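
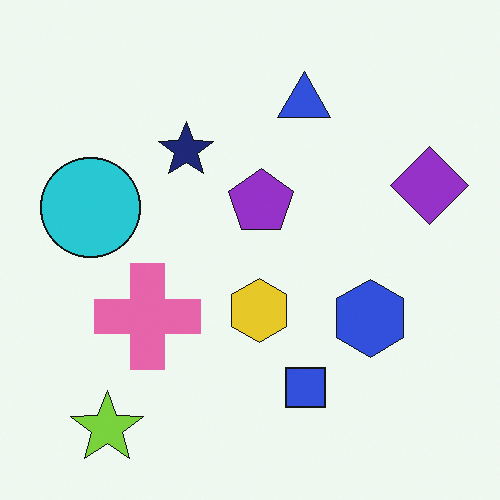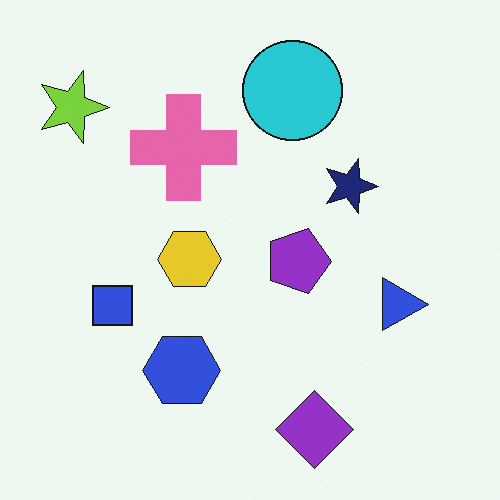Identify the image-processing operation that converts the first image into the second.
The transformation is: rotated 90° clockwise.

The lime star sits in the bottom-left of the first image and the top-left of the second — consistent with a whole-image 90° clockwise rotation.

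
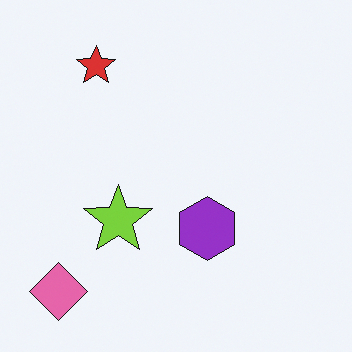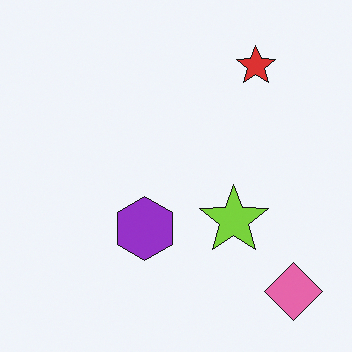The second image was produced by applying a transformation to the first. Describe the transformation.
The second image is the first flipped horizontally (left ↔ right).

The pink diamond is in the bottom-left of the first image and the bottom-right of the second — shapes on opposite sides of the vertical midline have swapped in a mirror flip.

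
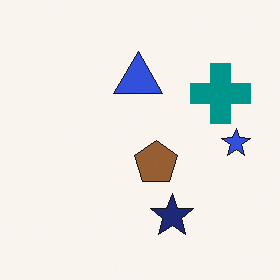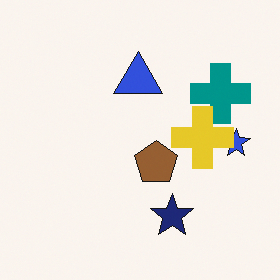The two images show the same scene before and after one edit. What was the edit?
It was overlaid with an additional yellow cross.

A yellow cross appears in the second image that is absent from the first.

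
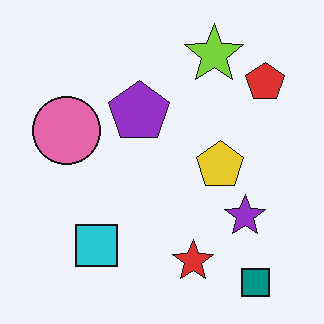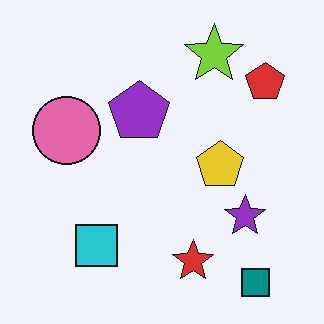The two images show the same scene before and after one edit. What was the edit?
The transformation is: JPEG-compressed with visible artifacts.

Blocky 8×8 compression artifacts appear around shape edges and the flat background shows ringing — characteristic JPEG degradation.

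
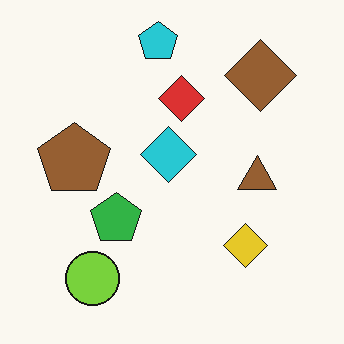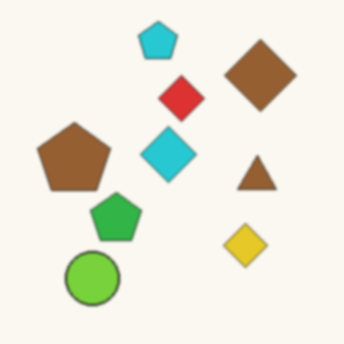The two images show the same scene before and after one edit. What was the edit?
This is the original image given a subtle gaussian blur.

Shape edges and outlines are uniformly softened across the whole image.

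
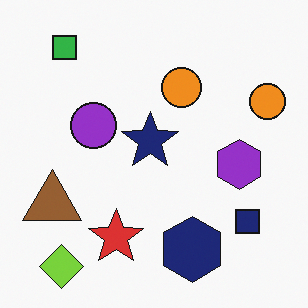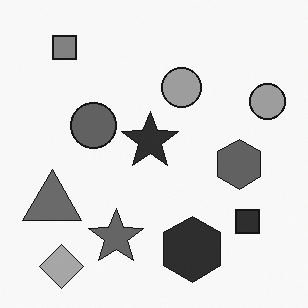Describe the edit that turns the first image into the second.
The transformation is: converted to grayscale.

All color is removed — every shape is now a shade of grey.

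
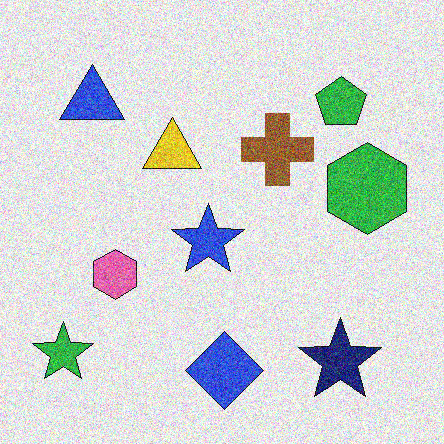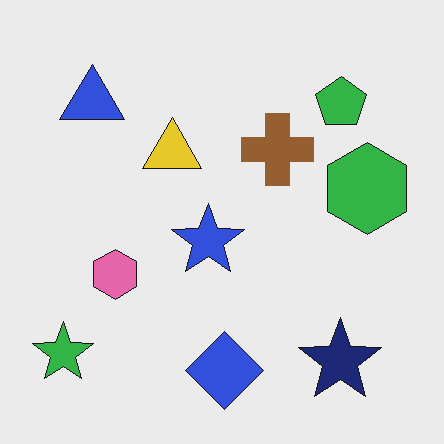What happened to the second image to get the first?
The image was degraded with a thick layer of grain.

Random speckle covers the whole image, including the flat background.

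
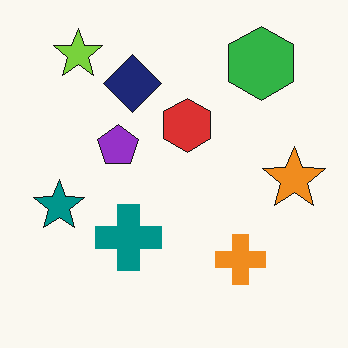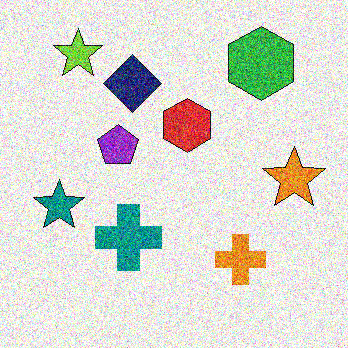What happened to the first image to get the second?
The second image is the first degraded with strong gaussian noise.

Random speckle covers the whole image, including the flat background.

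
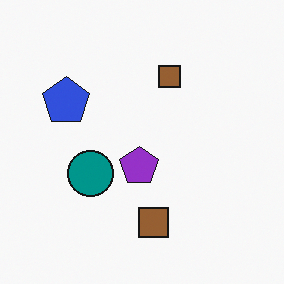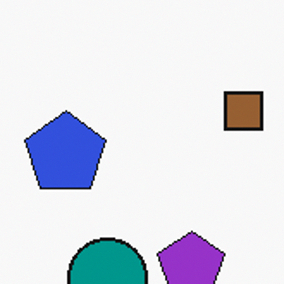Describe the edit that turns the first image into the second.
It was cropped tightly and scaled back up.

The visible shapes are larger and the field of view is narrower; shapes near the original edges may be partly or wholly outside the frame — a crop-and-rescale.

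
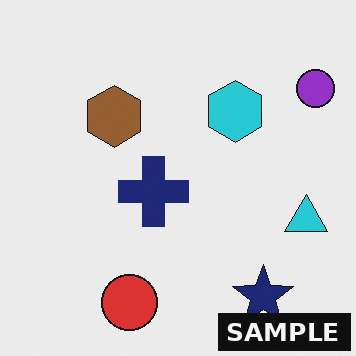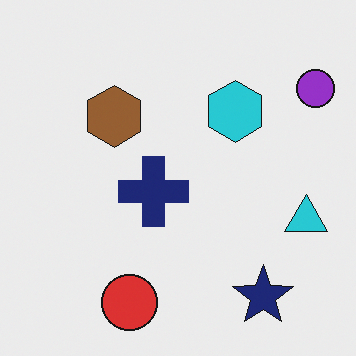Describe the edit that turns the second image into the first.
The image was watermarked with the text "SAMPLE" in the lower-right corner.

A dark label reading "SAMPLE" appears in the lower-right corner.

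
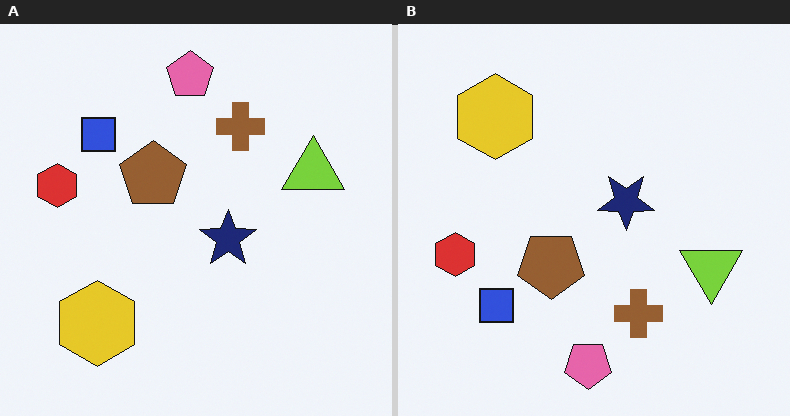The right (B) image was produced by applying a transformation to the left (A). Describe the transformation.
This is the original image flipped vertically (top ↔ bottom).

The pink pentagon is in the top of the left (A) image and the bottom of the right (B) — shapes on opposite sides of the horizontal midline have swapped in a mirror flip.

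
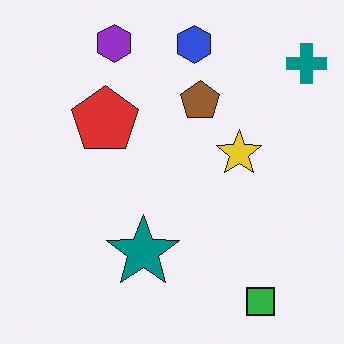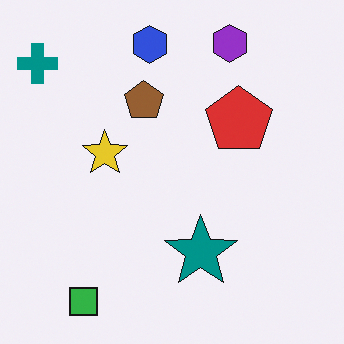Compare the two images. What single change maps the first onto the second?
The second image is the first flipped horizontally (left ↔ right).

The teal cross is in the top-right of the first image and the top-left of the second — shapes on opposite sides of the vertical midline have swapped in a mirror flip.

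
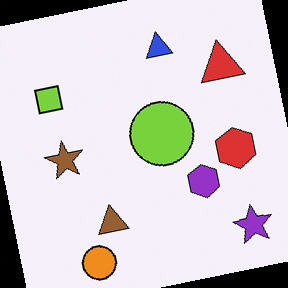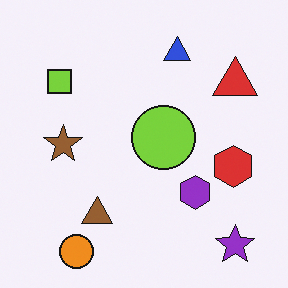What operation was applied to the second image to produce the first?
The image was rotated counter-clockwise by a few degrees.

Every shape is tilted by the same angle and the image corners show triangular fill wedges — a whole-image rotation by a non-right angle.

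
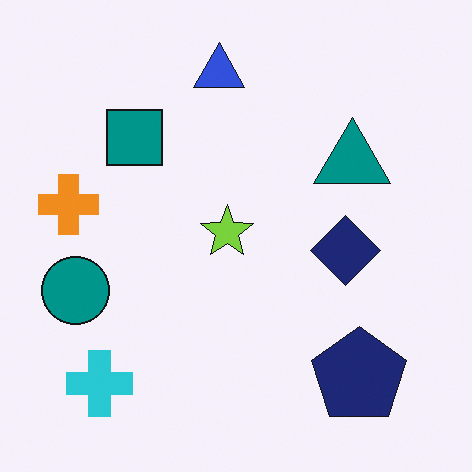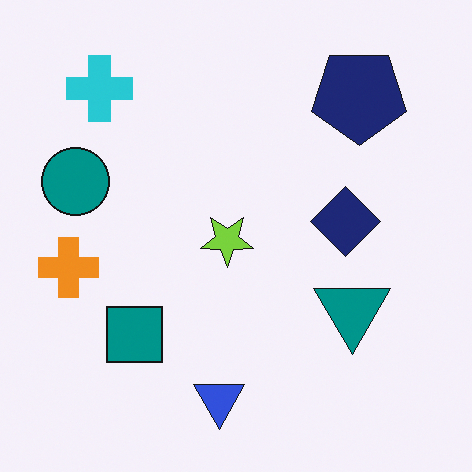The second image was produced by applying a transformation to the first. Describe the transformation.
It was flipped vertically (top ↔ bottom).

The blue triangle is in the top of the first image and the bottom of the second — shapes on opposite sides of the horizontal midline have swapped in a mirror flip.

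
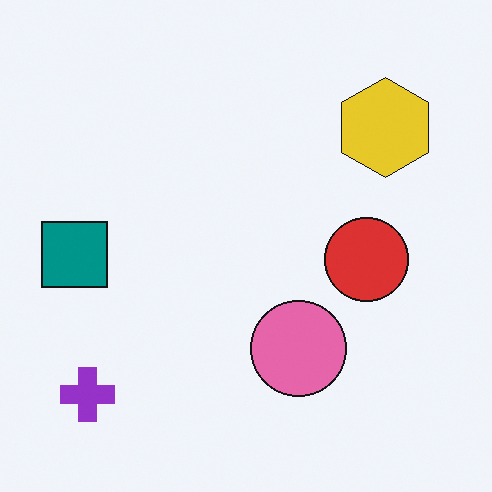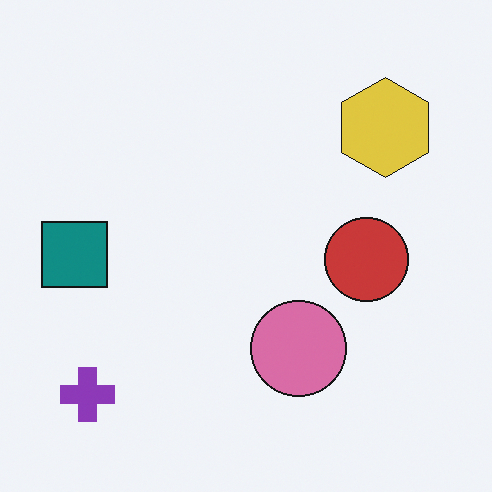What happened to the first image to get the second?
This is the original image slightly desaturated.

All colors are more muted and greyish — a global saturation change.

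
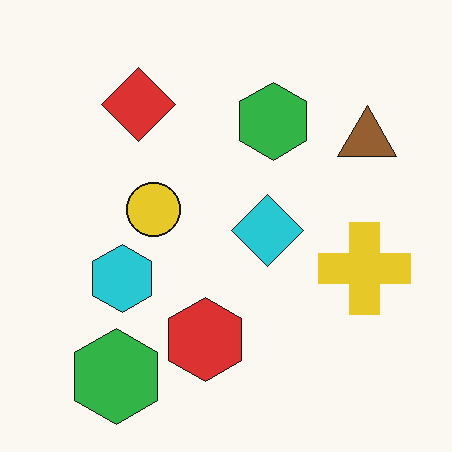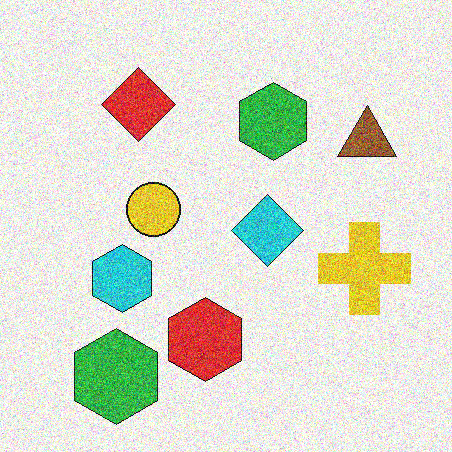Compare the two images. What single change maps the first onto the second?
The image was degraded with heavy additive noise.

Random speckle covers the whole image, including the flat background.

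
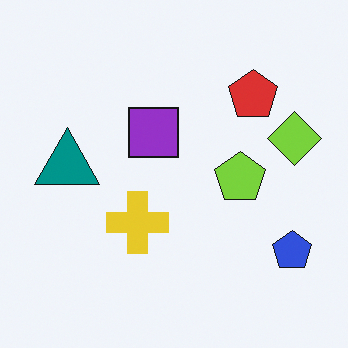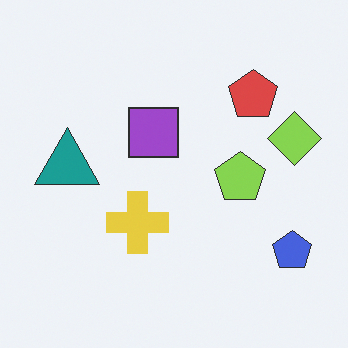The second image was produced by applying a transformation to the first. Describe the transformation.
This is the original image given slightly reduced contrast.

Tones are pushed toward mid-grey across the whole image — a global contrast change.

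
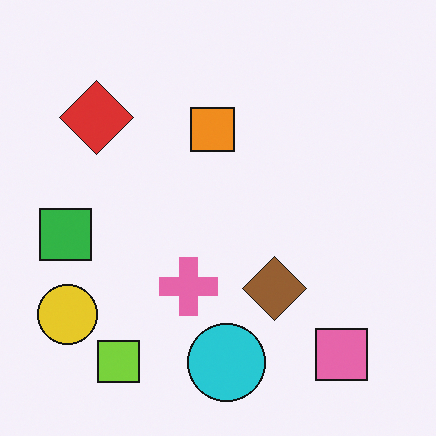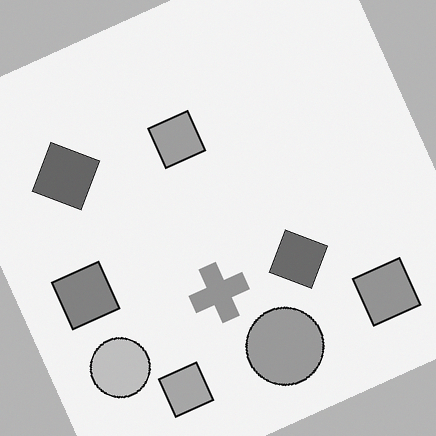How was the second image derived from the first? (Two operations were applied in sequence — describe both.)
This is the original image rotated counter-clockwise by a clearly visible amount, then converted to grayscale.

Every shape is tilted by the same angle and the image corners show triangular fill wedges — a whole-image rotation by a non-right angle. All color is removed — every shape is now a shade of grey.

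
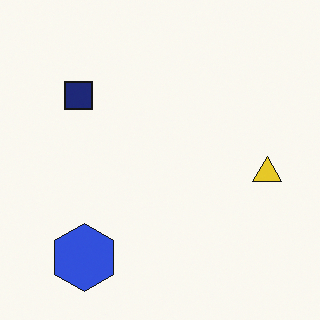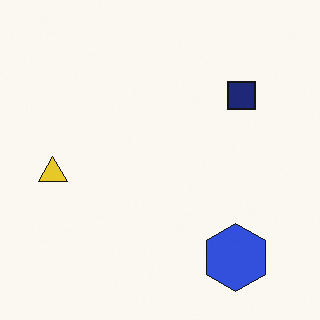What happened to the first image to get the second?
The second image is the first flipped horizontally (left ↔ right).

The yellow triangle is in the right of the first image and the left of the second — shapes on opposite sides of the vertical midline have swapped in a mirror flip.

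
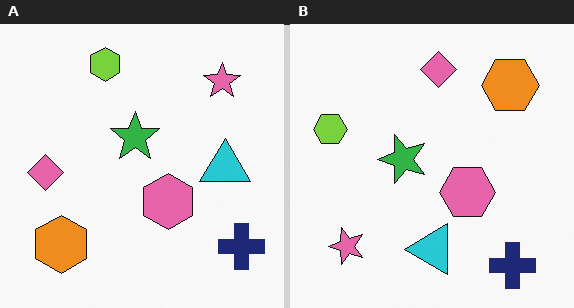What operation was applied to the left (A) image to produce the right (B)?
The transformation is: transposed (reflected across the top-left ↔ bottom-right diagonal).

Shapes have swapped their row and column positions — what was in the top-right is now in the bottom-left — a diagonal reflection.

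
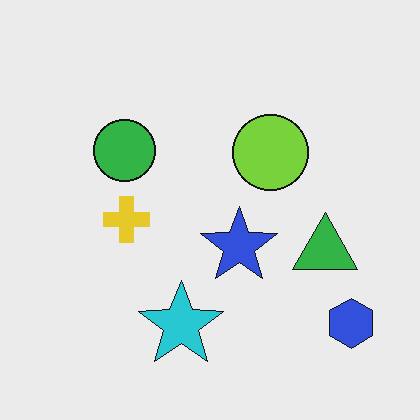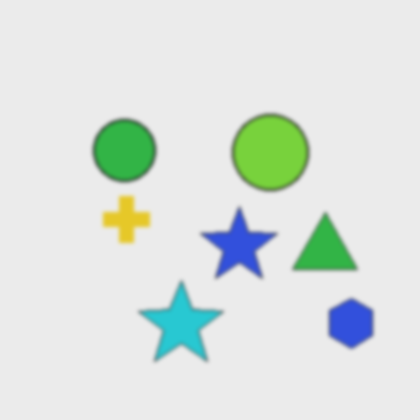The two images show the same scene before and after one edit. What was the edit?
It was slightly softened.

Shape edges and outlines are uniformly softened across the whole image.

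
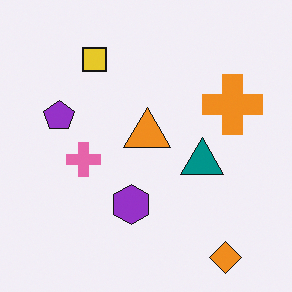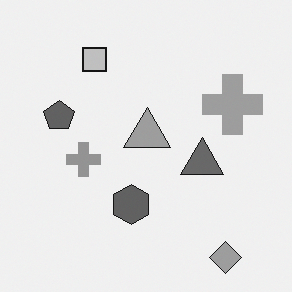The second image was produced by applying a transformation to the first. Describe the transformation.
The transformation is: converted to grayscale.

All color is removed — every shape is now a shade of grey.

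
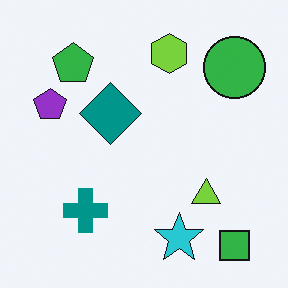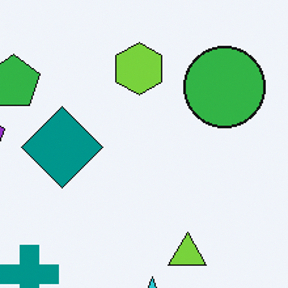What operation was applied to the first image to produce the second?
It was cropped to a modestly smaller region and rescaled.

The visible shapes are larger and the field of view is narrower; shapes near the original edges may be partly or wholly outside the frame — a crop-and-rescale.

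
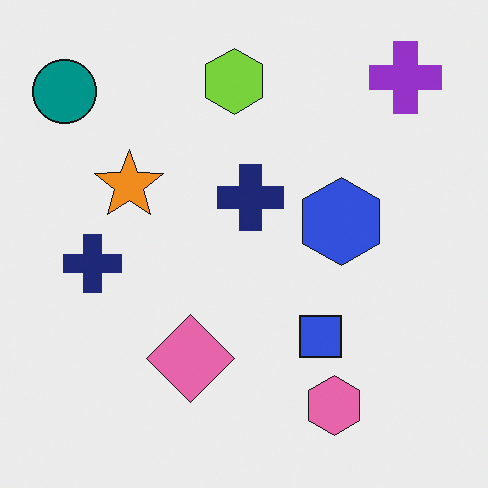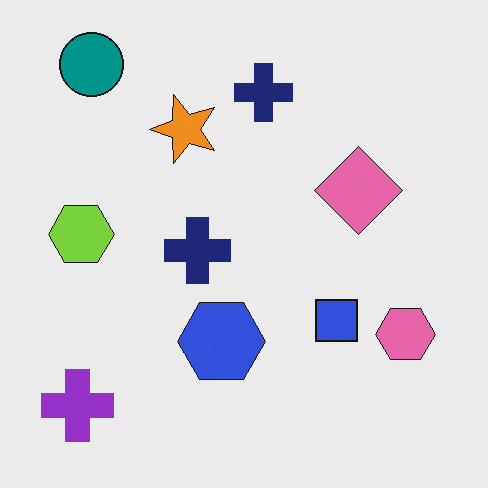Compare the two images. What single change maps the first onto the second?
It was transposed (reflected across the top-left ↔ bottom-right diagonal).

Shapes have swapped their row and column positions — what was in the top-right is now in the bottom-left — a diagonal reflection.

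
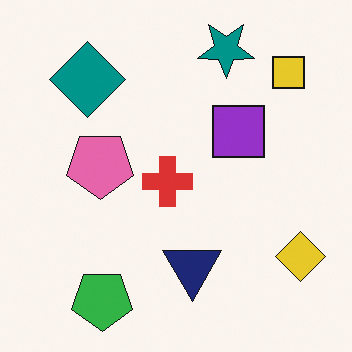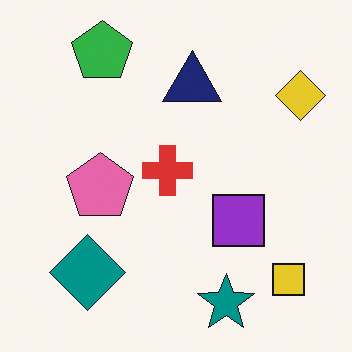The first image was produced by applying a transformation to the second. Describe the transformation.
The first image is the second flipped vertically (top ↔ bottom).

The teal star is in the bottom of the second image and the top of the first — shapes on opposite sides of the horizontal midline have swapped in a mirror flip.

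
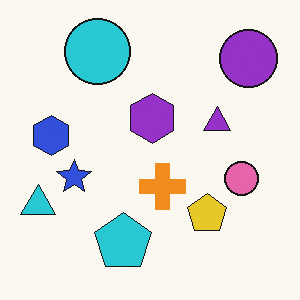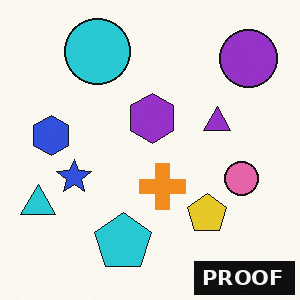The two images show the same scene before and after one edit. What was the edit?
The image was watermarked with the text "PROOF" in the lower-right corner.

A dark label reading "PROOF" appears in the lower-right corner.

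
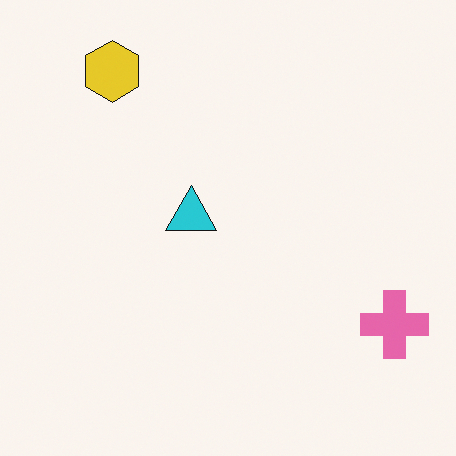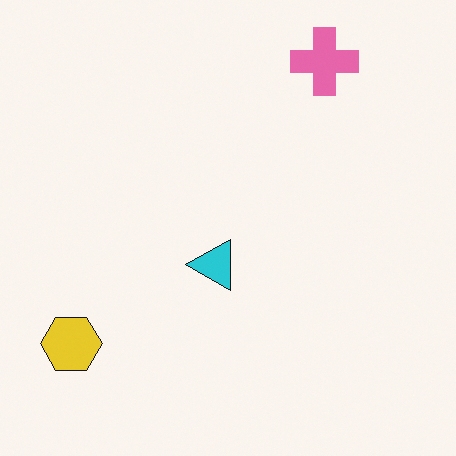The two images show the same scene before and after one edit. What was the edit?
It was rotated 90° counter-clockwise.

The yellow hexagon sits in the top-left of the first image and the bottom-left of the second — consistent with a whole-image 90° counter-clockwise rotation.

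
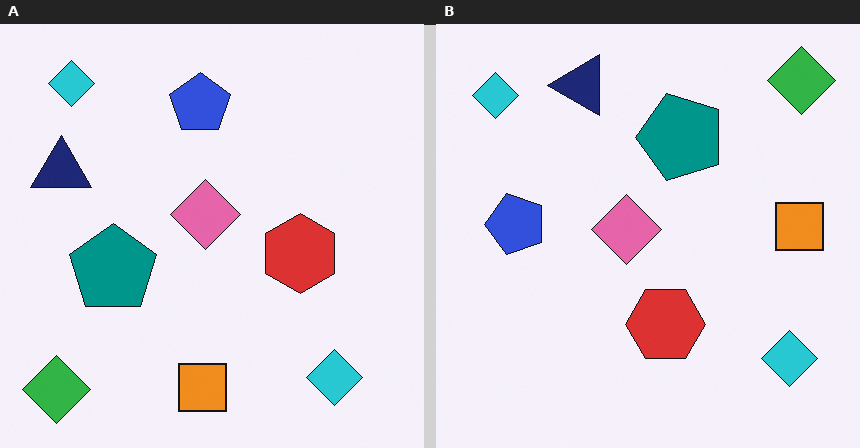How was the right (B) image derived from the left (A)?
The transformation is: transposed (reflected across the top-left ↔ bottom-right diagonal).

Shapes have swapped their row and column positions — what was in the top-right is now in the bottom-left — a diagonal reflection.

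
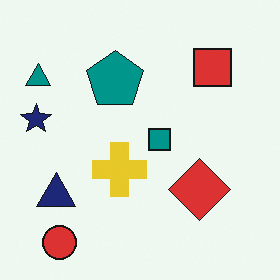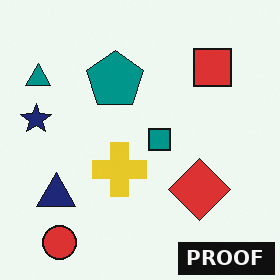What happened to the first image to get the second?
The second image is the first watermarked with the text "PROOF" in the lower-right corner.

A dark label reading "PROOF" appears in the lower-right corner.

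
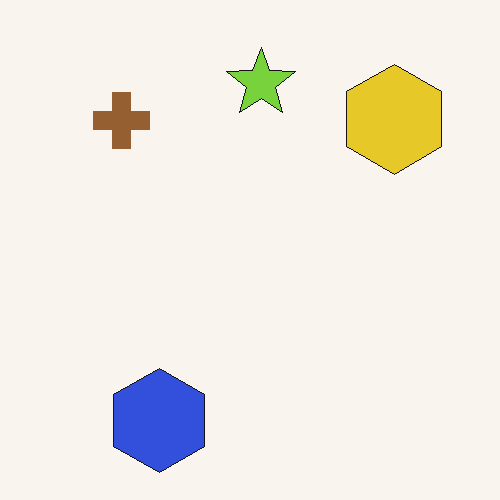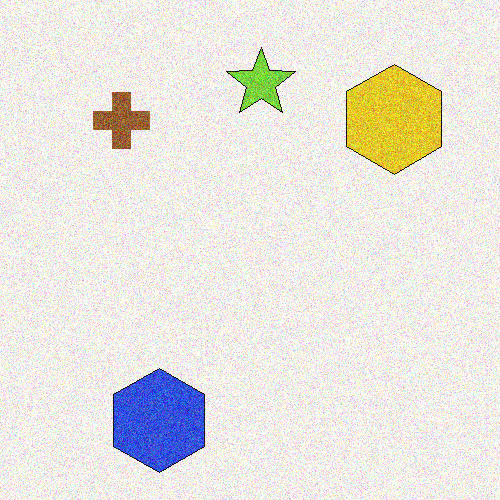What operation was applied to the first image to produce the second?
The transformation is: degraded with moderate additive noise.

Random speckle covers the whole image, including the flat background.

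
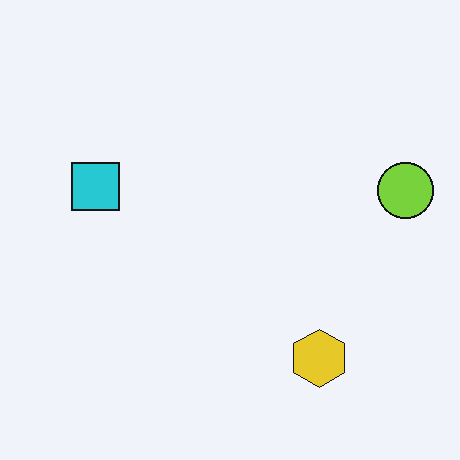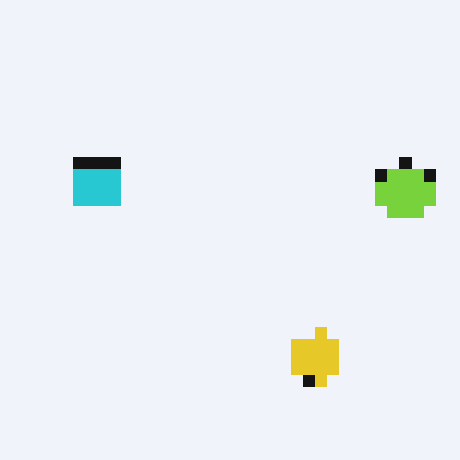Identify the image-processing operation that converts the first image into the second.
The transformation is: coarsely pixelated.

Shapes are reduced to large square blocks; fine edges and outlines are lost — a downscale-then-upscale (mosaic) effect.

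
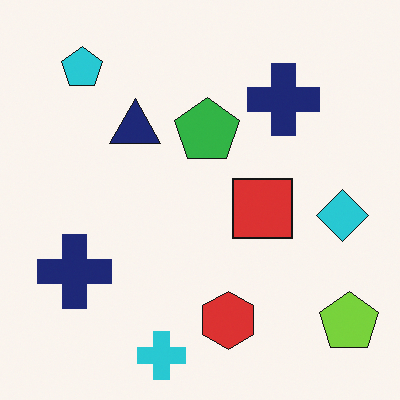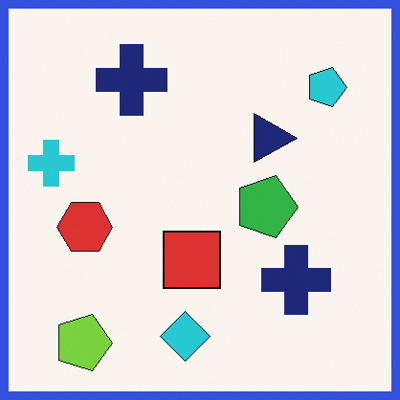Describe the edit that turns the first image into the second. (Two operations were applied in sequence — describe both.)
The image was rotated 90° clockwise, then framed with a blue border.

The lime pentagon sits in the bottom-right of the first image and the bottom-left of the second — consistent with a whole-image 90° clockwise rotation. A solid blue frame runs around the edge of the second image, with the content slightly shrunk inside it.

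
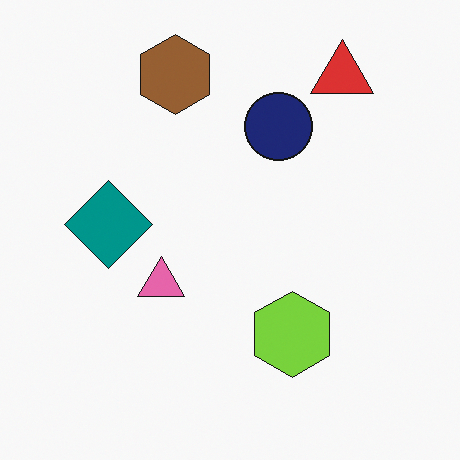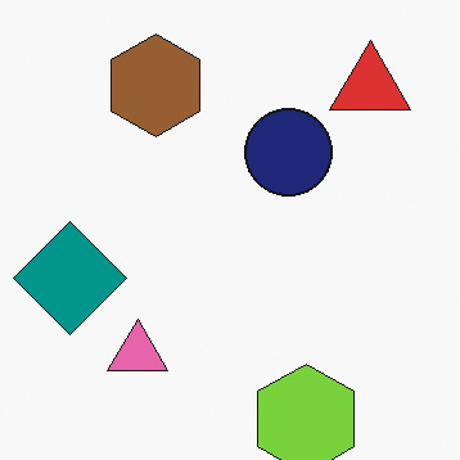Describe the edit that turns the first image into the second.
The second image is the first cropped to a modestly smaller region and rescaled.

The visible shapes are larger and the field of view is narrower; shapes near the original edges may be partly or wholly outside the frame — a crop-and-rescale.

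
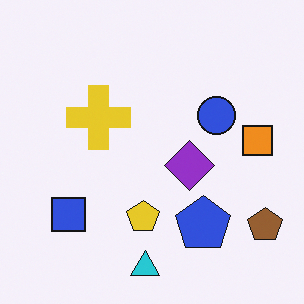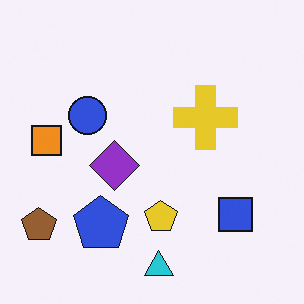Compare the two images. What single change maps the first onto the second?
Flipped horizontally (left ↔ right).

The brown pentagon is in the bottom-right of the first image and the bottom-left of the second — shapes on opposite sides of the vertical midline have swapped in a mirror flip.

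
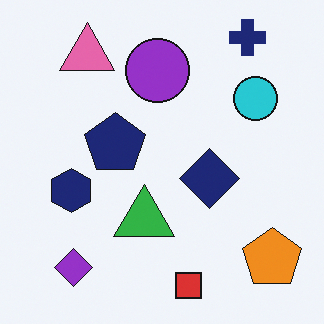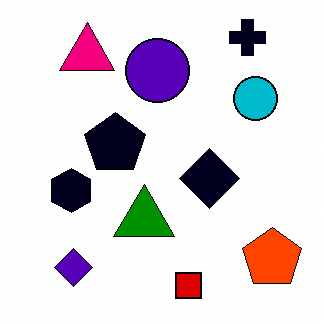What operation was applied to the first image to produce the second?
Boosted in contrast.

Tones are pushed away from mid-grey across the whole image — a global contrast change.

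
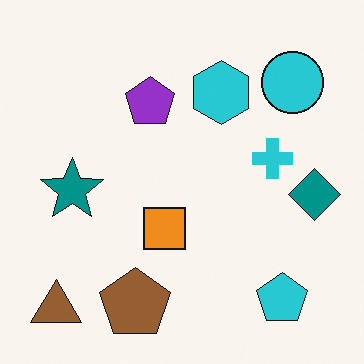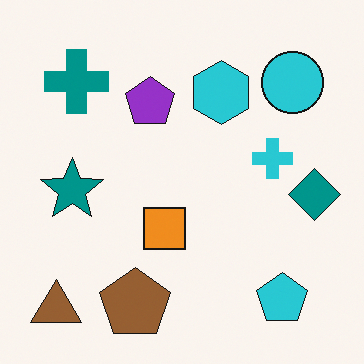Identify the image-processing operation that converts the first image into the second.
This is the original image overlaid with an additional teal cross.

A teal cross appears in the second image that is absent from the first.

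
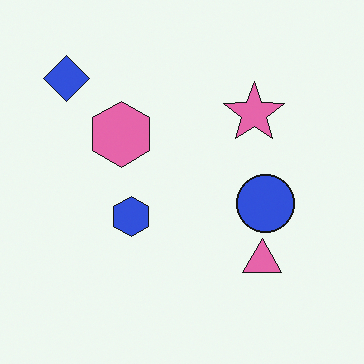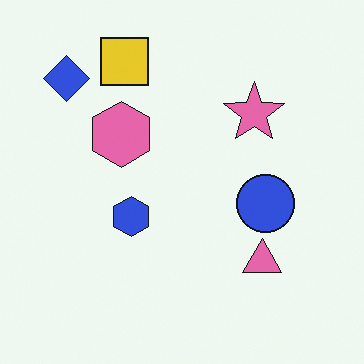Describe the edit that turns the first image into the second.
This is the original image overlaid with an additional yellow square.

A yellow square appears in the second image that is absent from the first.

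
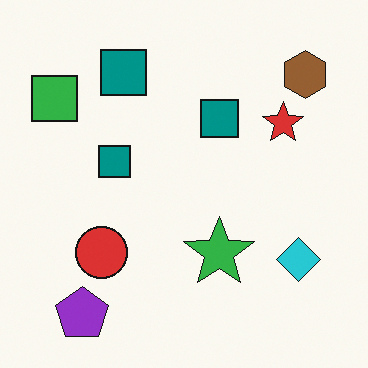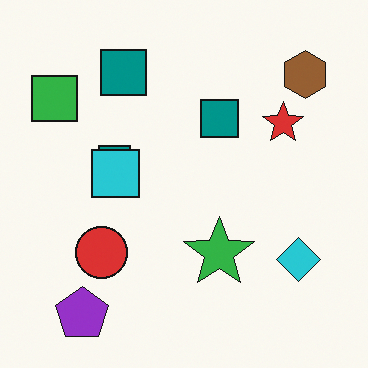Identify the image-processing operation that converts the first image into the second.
Overlaid with an additional cyan square.

A cyan square appears in the second image that is absent from the first.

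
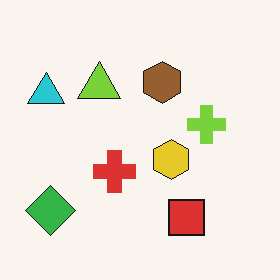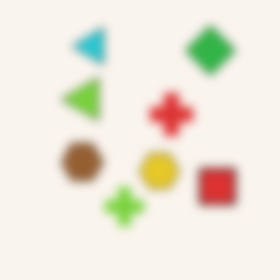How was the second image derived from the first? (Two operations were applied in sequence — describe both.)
The second image is the first heavily blurred, then transposed (reflected across the top-left ↔ bottom-right diagonal).

Shape edges and outlines are uniformly softened across the whole image. Shapes have swapped their row and column positions — what was in the top-right is now in the bottom-left — a diagonal reflection.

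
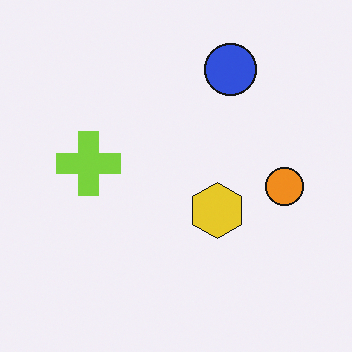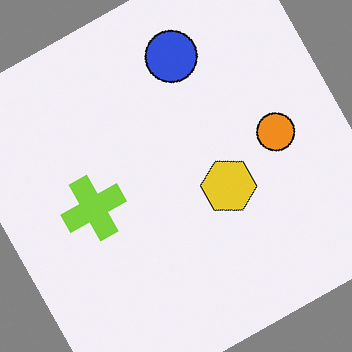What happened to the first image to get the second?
Rotated counter-clockwise by a moderate amount.

Every shape is tilted by the same angle and the image corners show triangular fill wedges — a whole-image rotation by a non-right angle.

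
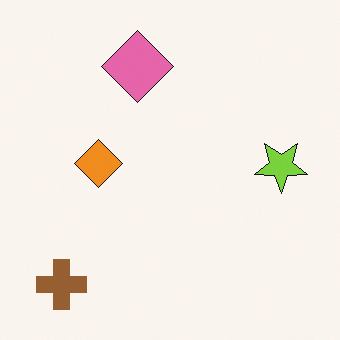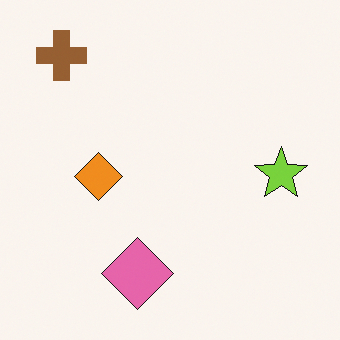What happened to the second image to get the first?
It was flipped vertically (top ↔ bottom).

The brown cross is in the top-left of the second image and the bottom-left of the first — shapes on opposite sides of the horizontal midline have swapped in a mirror flip.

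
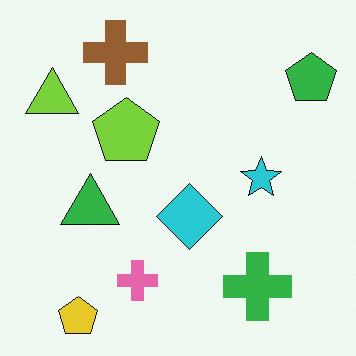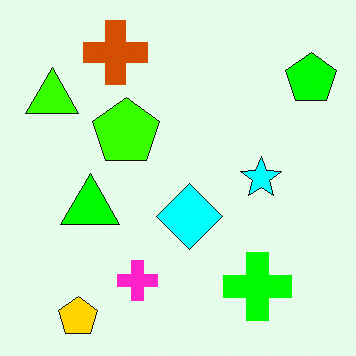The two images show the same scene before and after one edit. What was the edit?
It was made much more vivid (saturation change).

All colors are more vivid — a global saturation change.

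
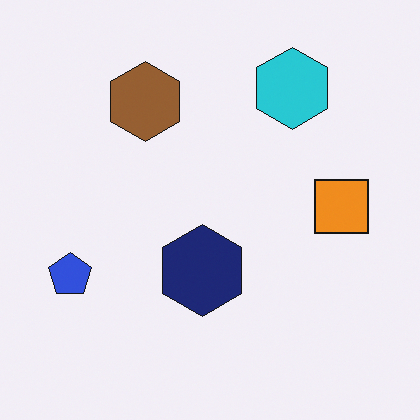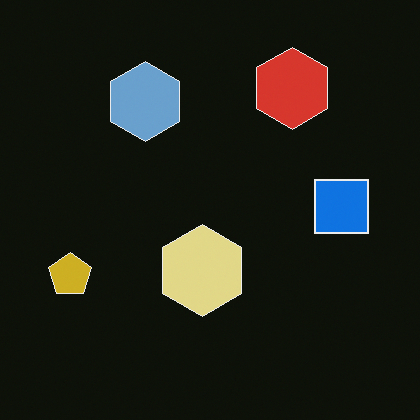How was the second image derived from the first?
The transformation is: color-inverted (negative).

The light background has become dark and every shape's color is its complement — a photographic negative.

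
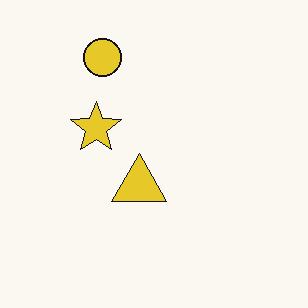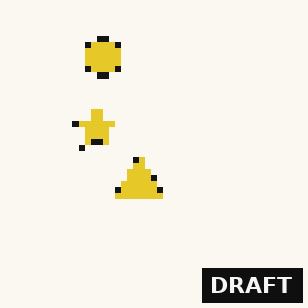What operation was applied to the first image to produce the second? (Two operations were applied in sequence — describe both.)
This is the original image pixelated into visible square blocks, then watermarked with the text "DRAFT" in the lower-right corner.

Shapes are reduced to large square blocks; fine edges and outlines are lost — a downscale-then-upscale (mosaic) effect. A dark label reading "DRAFT" appears in the lower-right corner.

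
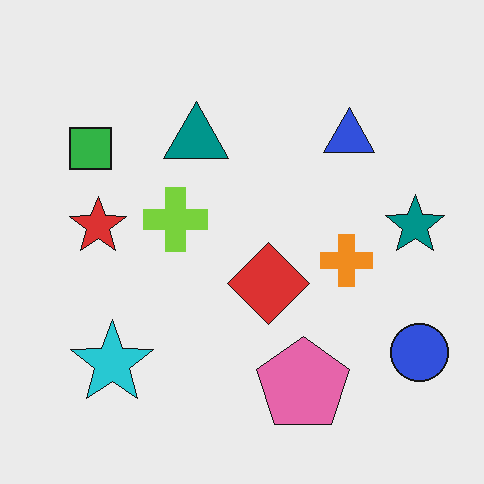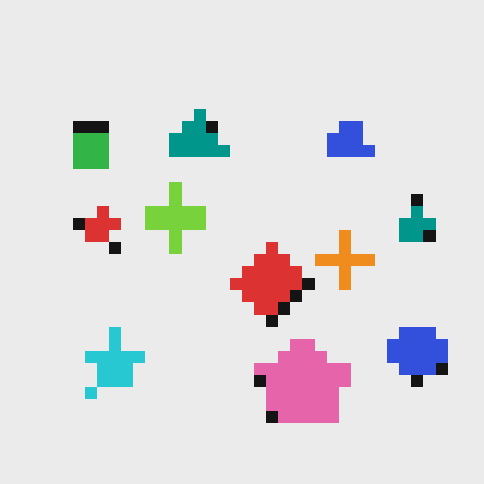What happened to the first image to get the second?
Coarsely pixelated.

Shapes are reduced to large square blocks; fine edges and outlines are lost — a downscale-then-upscale (mosaic) effect.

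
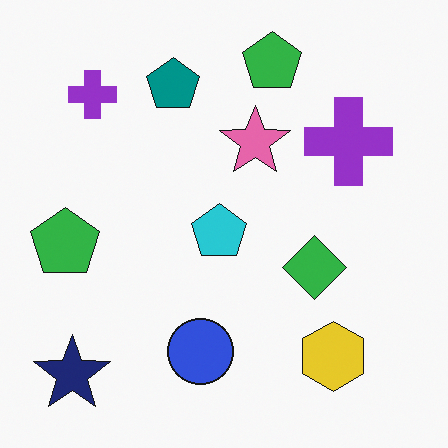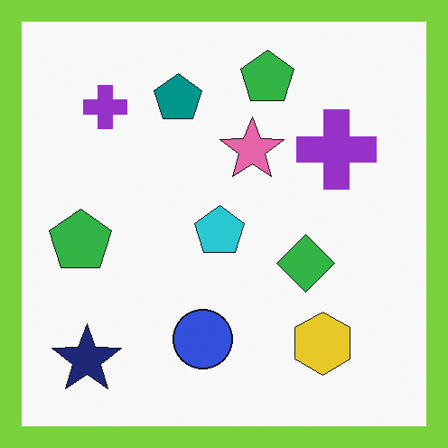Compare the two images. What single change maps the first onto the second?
The image was framed with a lime border.

A solid lime frame runs around the edge of the second image, with the content slightly shrunk inside it.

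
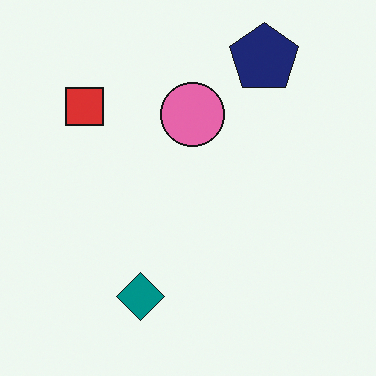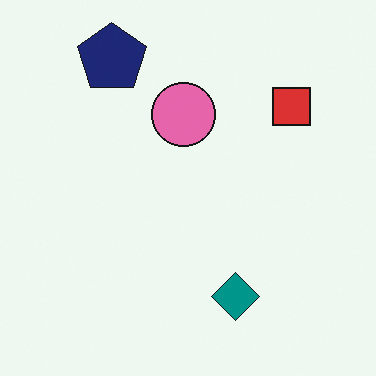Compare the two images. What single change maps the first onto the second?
It was flipped horizontally (left ↔ right).

The red square is in the top-left of the first image and the top-right of the second — shapes on opposite sides of the vertical midline have swapped in a mirror flip.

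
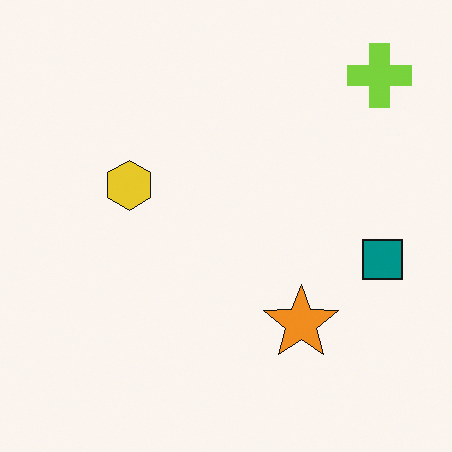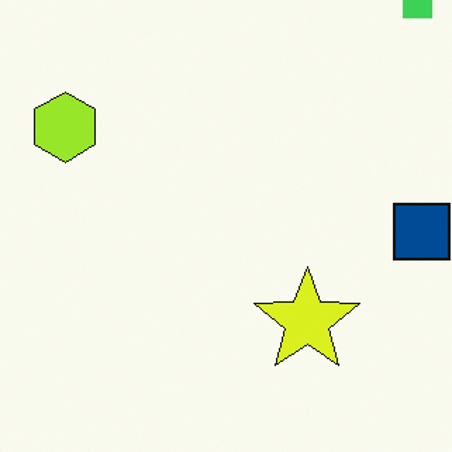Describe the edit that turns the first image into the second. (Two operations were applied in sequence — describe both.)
The image was cropped to a modestly smaller region and rescaled, then hue-shifted by a small amount.

The visible shapes are larger and the field of view is narrower; shapes near the original edges may be partly or wholly outside the frame — a crop-and-rescale. Every shape's color has rotated by the same amount around the hue wheel — a uniform hue shift.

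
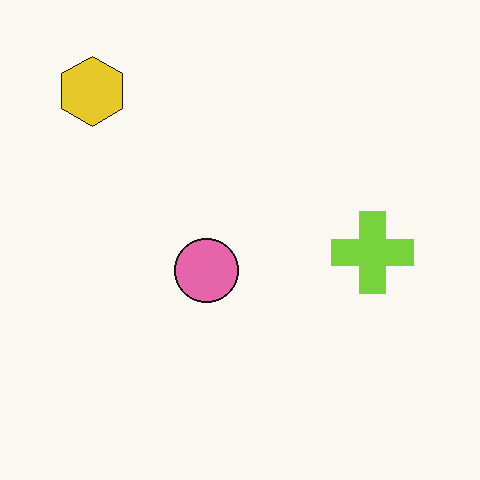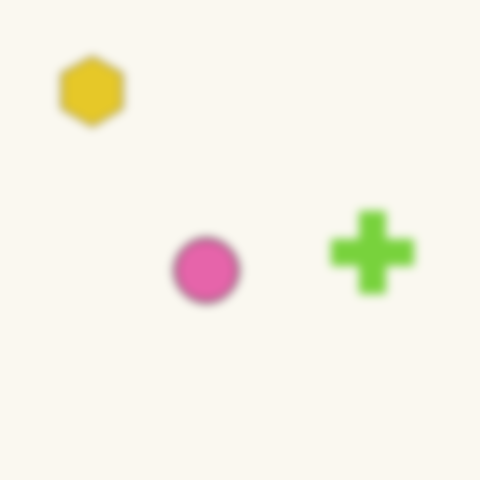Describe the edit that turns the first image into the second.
It was noticeably gaussian-blurred.

Shape edges and outlines are uniformly softened across the whole image.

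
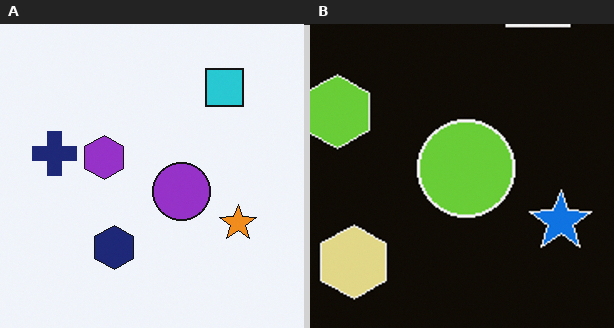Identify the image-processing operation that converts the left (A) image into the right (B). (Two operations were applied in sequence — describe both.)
The right (B) image is the left (A) cropped to a noticeably smaller region and rescaled, then color-inverted (negative).

The visible shapes are larger and the field of view is narrower; shapes near the original edges may be partly or wholly outside the frame — a crop-and-rescale. The light background has become dark and every shape's color is its complement — a photographic negative.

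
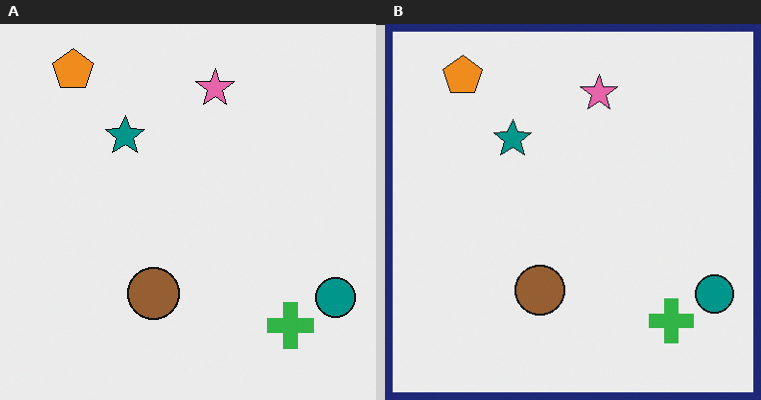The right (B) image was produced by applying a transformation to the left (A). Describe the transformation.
The image was framed with a navy border.

A solid navy frame runs around the edge of the right (B) image, with the content slightly shrunk inside it.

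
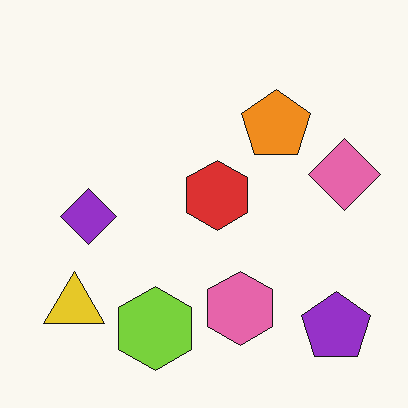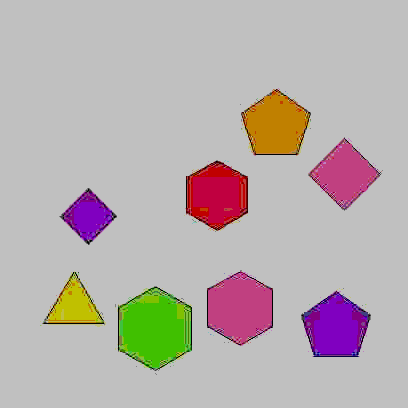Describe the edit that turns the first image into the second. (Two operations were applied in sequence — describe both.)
Heavily JPEG-compressed with obvious blocking artifacts, then heavily posterized to just a handful of flat colors.

Blocky 8×8 compression artifacts appear around shape edges and the flat background shows ringing — characteristic JPEG degradation. Each flat color has snapped to a coarser quantized level — most visibly, the near-white background has dropped to a flat grey.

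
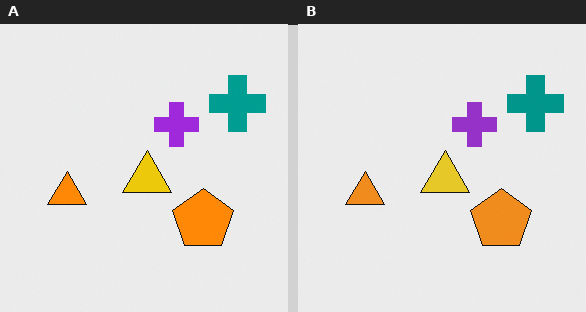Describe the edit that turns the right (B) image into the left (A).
Slightly oversaturated.

All colors are more vivid — a global saturation change.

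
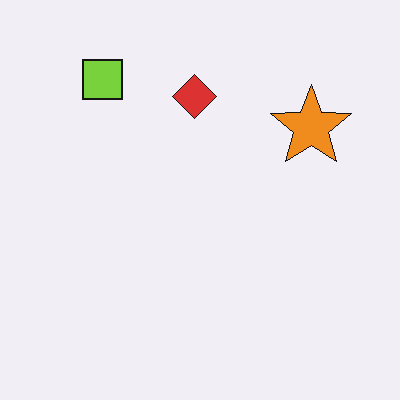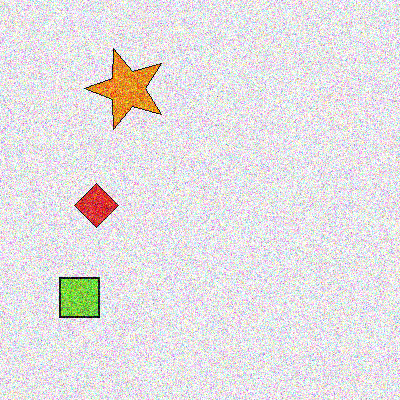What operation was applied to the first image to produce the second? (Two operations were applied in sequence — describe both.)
Rotated 90° counter-clockwise, then degraded with strong gaussian noise.

The lime square sits in the top-left of the first image and the bottom-left of the second — consistent with a whole-image 90° counter-clockwise rotation. Random speckle covers the whole image, including the flat background.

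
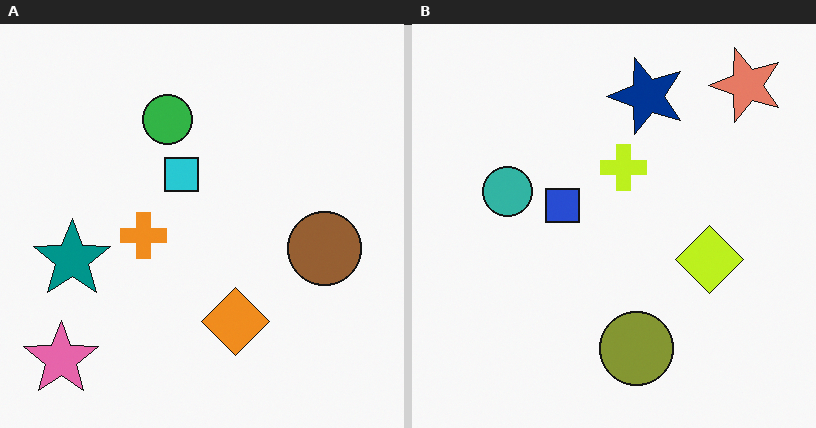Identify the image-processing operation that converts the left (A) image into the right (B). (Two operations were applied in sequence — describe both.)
The image was transposed (reflected across the top-left ↔ bottom-right diagonal), then hue-shifted by a small amount.

Shapes have swapped their row and column positions — what was in the top-right is now in the bottom-left — a diagonal reflection. Every shape's color has rotated by the same amount around the hue wheel — a uniform hue shift.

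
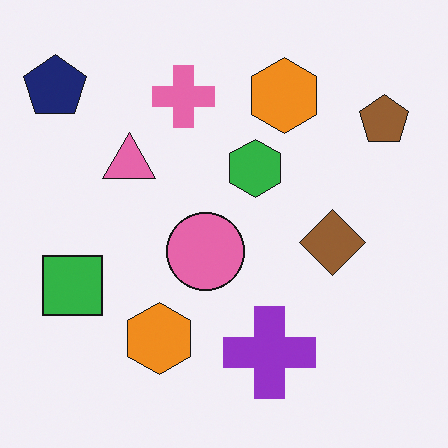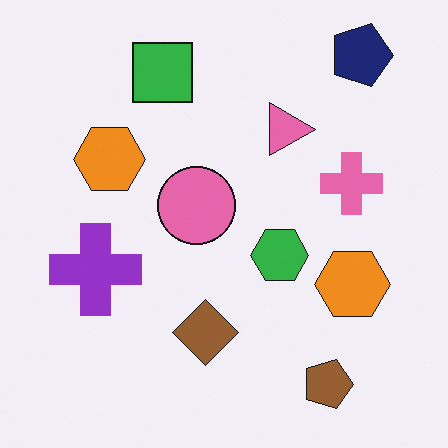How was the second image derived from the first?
It was rotated 90° clockwise.

The navy pentagon sits in the top-left of the first image and the top-right of the second — consistent with a whole-image 90° clockwise rotation.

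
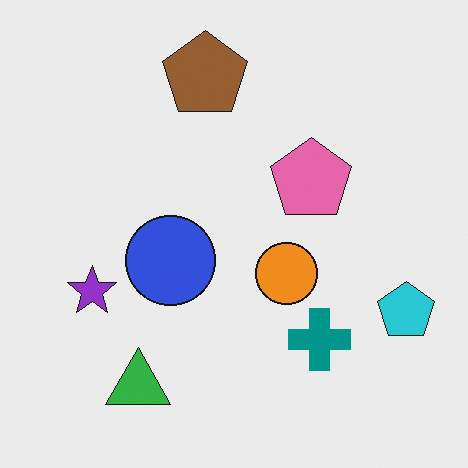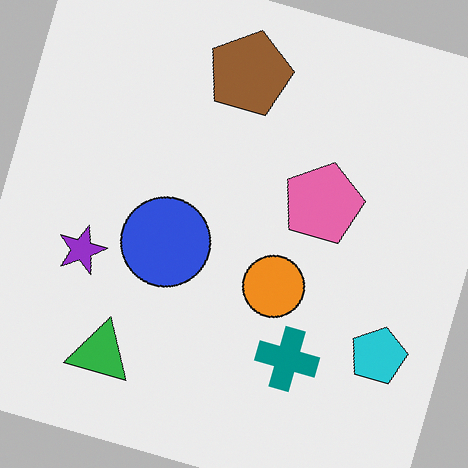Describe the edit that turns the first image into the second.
The image was rotated clockwise by a moderate amount.

Every shape is tilted by the same angle and the image corners show triangular fill wedges — a whole-image rotation by a non-right angle.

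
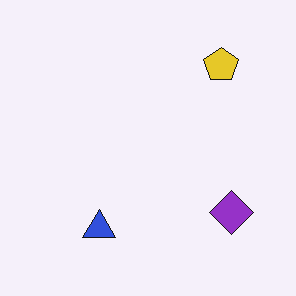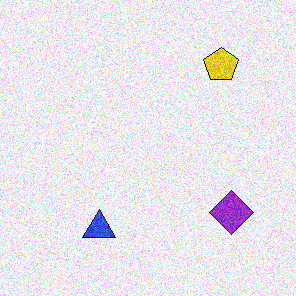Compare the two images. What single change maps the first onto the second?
The second image is the first degraded with moderate additive noise.

Random speckle covers the whole image, including the flat background.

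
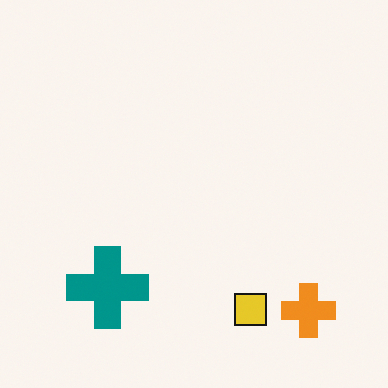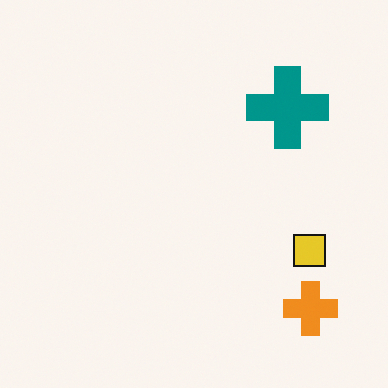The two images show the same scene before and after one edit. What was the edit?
The transformation is: transposed (reflected across the top-left ↔ bottom-right diagonal).

Shapes have swapped their row and column positions — what was in the top-right is now in the bottom-left — a diagonal reflection.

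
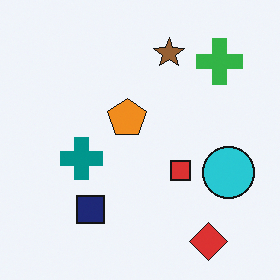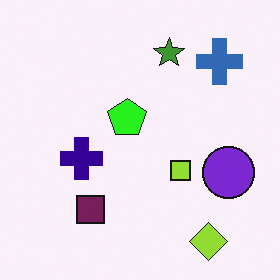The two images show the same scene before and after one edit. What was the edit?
It was hue-shifted through roughly a third of the color wheel.

Every shape's color has rotated by the same amount around the hue wheel — a uniform hue shift.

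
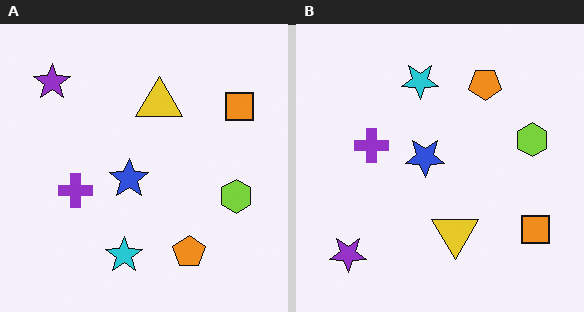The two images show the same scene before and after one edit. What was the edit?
The image was flipped vertically (top ↔ bottom).

The cyan star is in the bottom of the left (A) image and the top of the right (B) — shapes on opposite sides of the horizontal midline have swapped in a mirror flip.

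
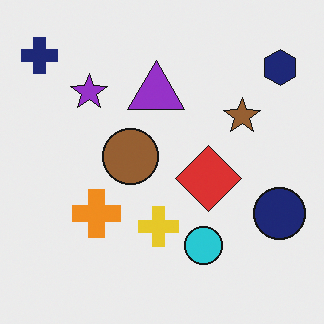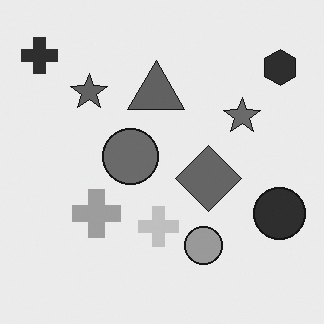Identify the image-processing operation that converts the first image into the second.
Converted to grayscale.

All color is removed — every shape is now a shade of grey.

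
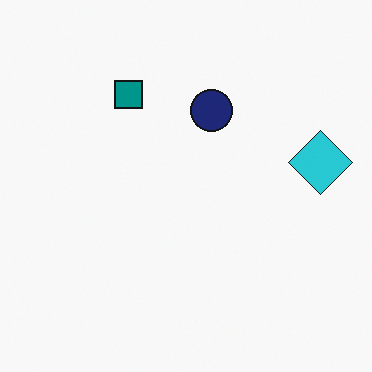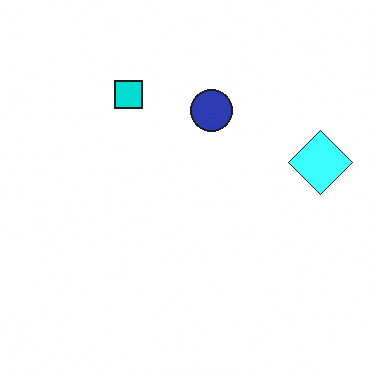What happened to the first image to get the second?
Brightened a lot.

Every pixel — background and shapes alike — is uniformly brightened.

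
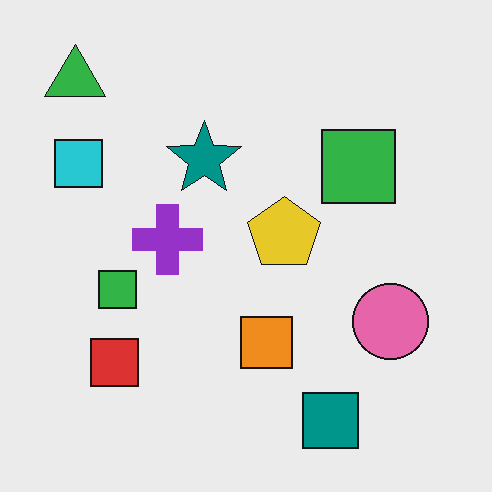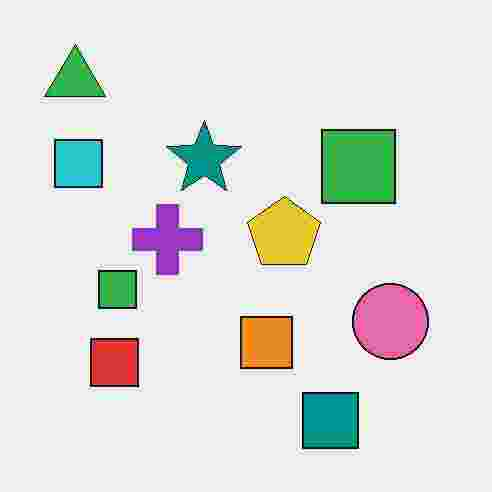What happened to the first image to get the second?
This is the original image heavily JPEG-compressed with obvious blocking artifacts.

Blocky 8×8 compression artifacts appear around shape edges and the flat background shows ringing — characteristic JPEG degradation.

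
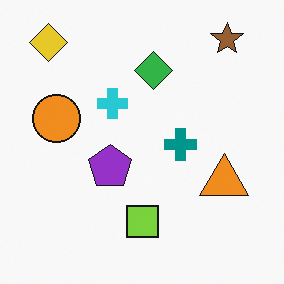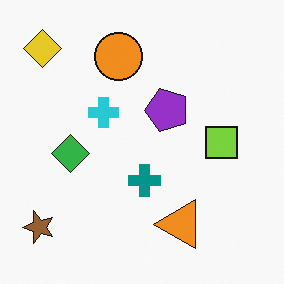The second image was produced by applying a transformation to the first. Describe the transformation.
The image was transposed (reflected across the top-left ↔ bottom-right diagonal).

Shapes have swapped their row and column positions — what was in the top-right is now in the bottom-left — a diagonal reflection.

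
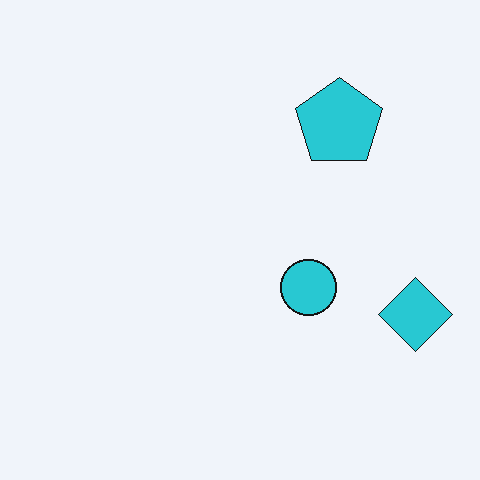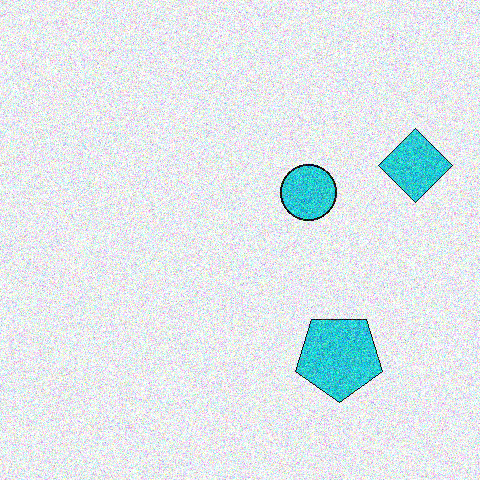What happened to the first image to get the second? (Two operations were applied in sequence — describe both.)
The transformation is: flipped vertically (top ↔ bottom), then degraded with strong gaussian noise.

The cyan pentagon is in the top-right of the first image and the bottom-right of the second — shapes on opposite sides of the horizontal midline have swapped in a mirror flip. Random speckle covers the whole image, including the flat background.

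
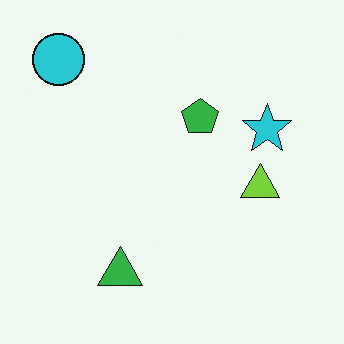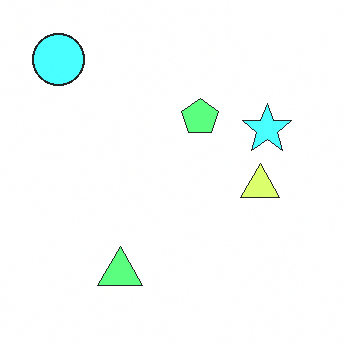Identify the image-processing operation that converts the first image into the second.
It was substantially brightened.

Every pixel — background and shapes alike — is uniformly brightened.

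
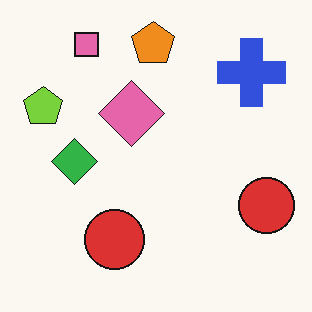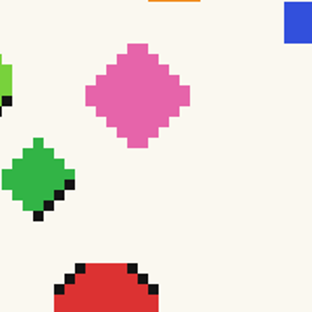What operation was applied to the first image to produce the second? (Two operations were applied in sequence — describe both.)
It was pixelated into visible square blocks, then cropped to a noticeably smaller region and rescaled.

Shapes are reduced to large square blocks; fine edges and outlines are lost — a downscale-then-upscale (mosaic) effect. The visible shapes are larger and the field of view is narrower; shapes near the original edges may be partly or wholly outside the frame — a crop-and-rescale.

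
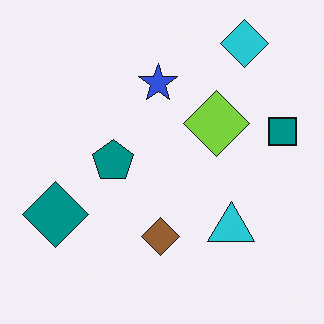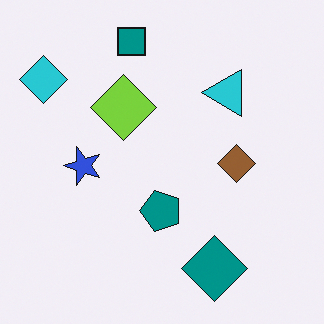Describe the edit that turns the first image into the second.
It was rotated 90° counter-clockwise.

The cyan diamond sits in the top-right of the first image and the top-left of the second — consistent with a whole-image 90° counter-clockwise rotation.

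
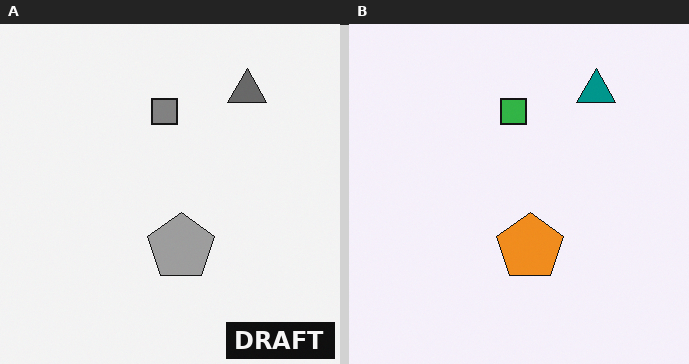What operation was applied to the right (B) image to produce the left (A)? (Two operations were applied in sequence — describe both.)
This is the original image converted to grayscale, then watermarked with the text "DRAFT" in the lower-right corner.

All color is removed — every shape is now a shade of grey. A dark label reading "DRAFT" appears in the lower-right corner.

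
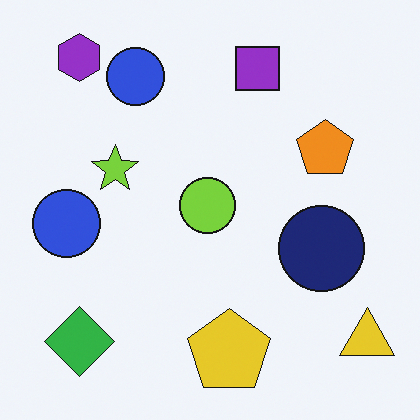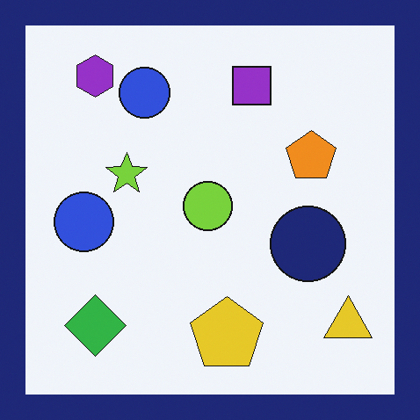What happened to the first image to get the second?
The transformation is: framed with a navy border.

A solid navy frame runs around the edge of the second image, with the content slightly shrunk inside it.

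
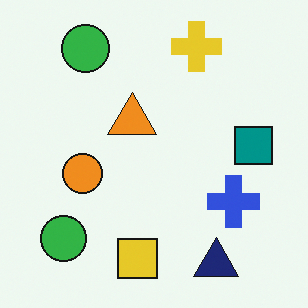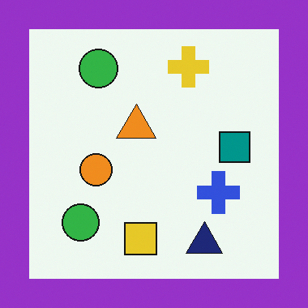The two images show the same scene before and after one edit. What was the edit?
The second image is the first framed with a purple border.

A solid purple frame runs around the edge of the second image, with the content slightly shrunk inside it.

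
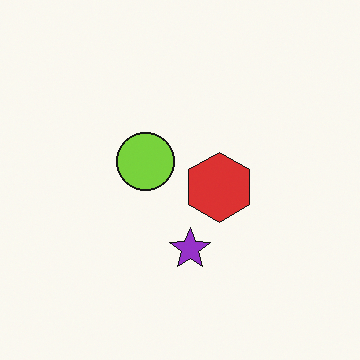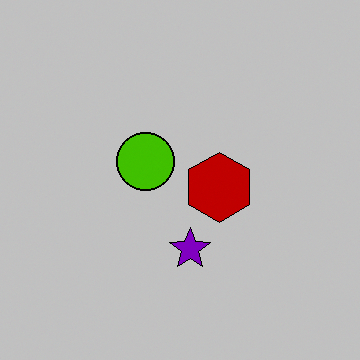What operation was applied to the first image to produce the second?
The image was aggressively posterized.

Each flat color has snapped to a coarser quantized level — most visibly, the near-white background has dropped to a flat grey.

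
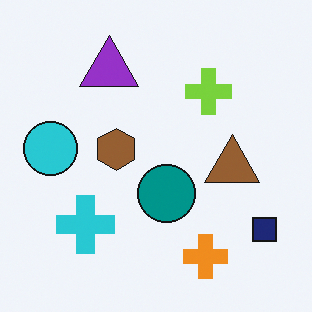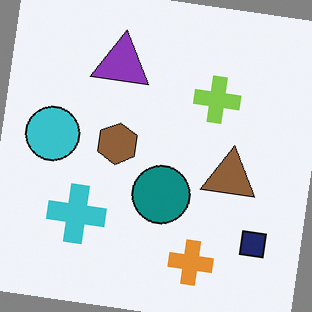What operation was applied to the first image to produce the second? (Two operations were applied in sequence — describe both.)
The transformation is: rotated clockwise by a slight angle, then slightly desaturated.

Every shape is tilted by the same angle and the image corners show triangular fill wedges — a whole-image rotation by a non-right angle. All colors are more muted and greyish — a global saturation change.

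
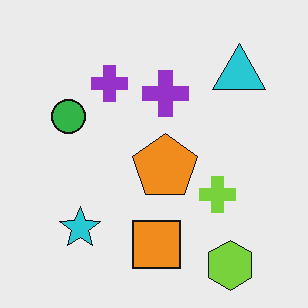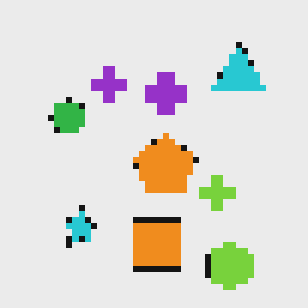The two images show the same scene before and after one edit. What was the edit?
The transformation is: pixelated into visible square blocks.

Shapes are reduced to large square blocks; fine edges and outlines are lost — a downscale-then-upscale (mosaic) effect.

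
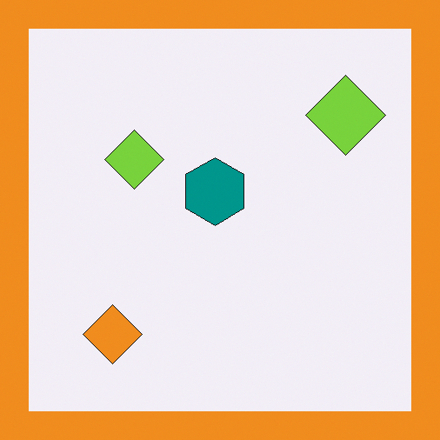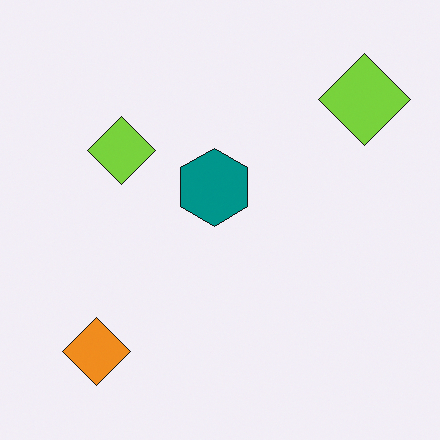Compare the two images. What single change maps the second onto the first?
Framed with a orange border.

A solid orange frame runs around the edge of the first image, with the content slightly shrunk inside it.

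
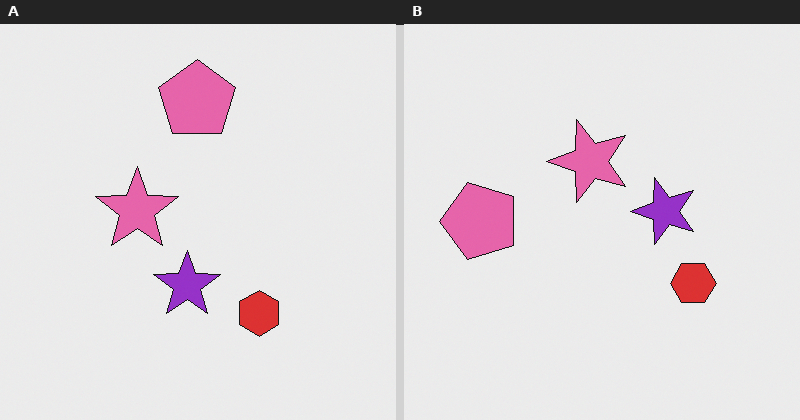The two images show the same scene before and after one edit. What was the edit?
This is the original image transposed (reflected across the top-left ↔ bottom-right diagonal).

Shapes have swapped their row and column positions — what was in the top-right is now in the bottom-left — a diagonal reflection.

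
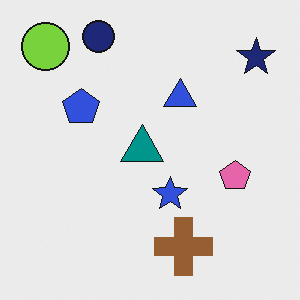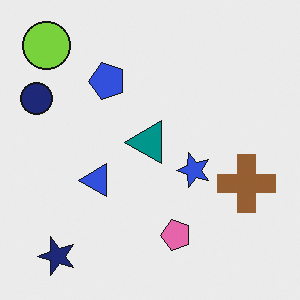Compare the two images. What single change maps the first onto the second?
The second image is the first transposed (reflected across the top-left ↔ bottom-right diagonal).

Shapes have swapped their row and column positions — what was in the top-right is now in the bottom-left — a diagonal reflection.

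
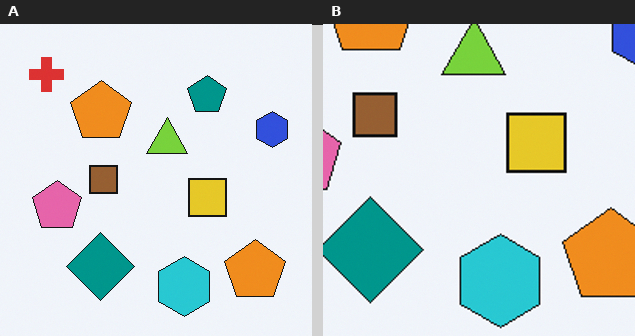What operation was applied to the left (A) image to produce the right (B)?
Cropped to a modestly smaller region and rescaled.

The visible shapes are larger and the field of view is narrower; shapes near the original edges may be partly or wholly outside the frame — a crop-and-rescale.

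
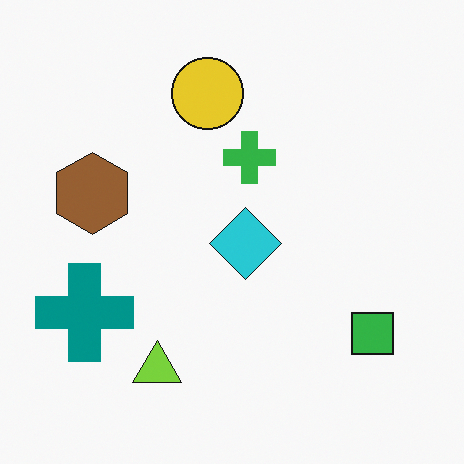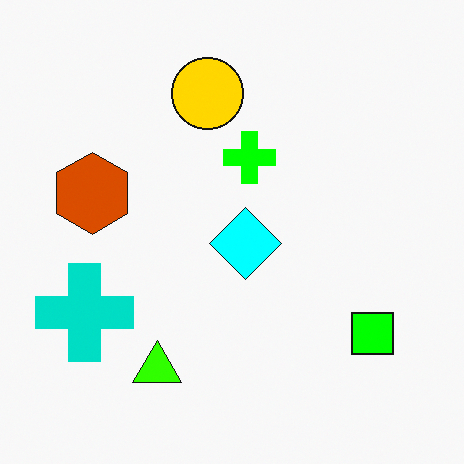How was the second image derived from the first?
The image was made much more vivid (saturation change).

All colors are more vivid — a global saturation change.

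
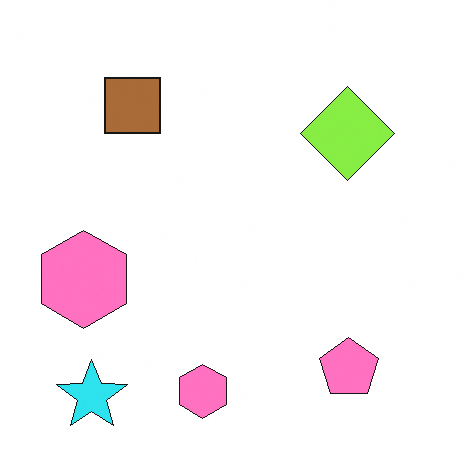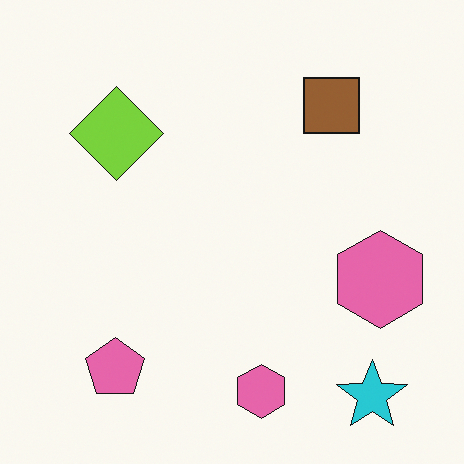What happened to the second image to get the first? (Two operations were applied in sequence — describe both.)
The transformation is: flipped horizontally (left ↔ right), then slightly brightened.

The cyan star is in the bottom-right of the second image and the bottom-left of the first — shapes on opposite sides of the vertical midline have swapped in a mirror flip. Every pixel — background and shapes alike — is uniformly brightened.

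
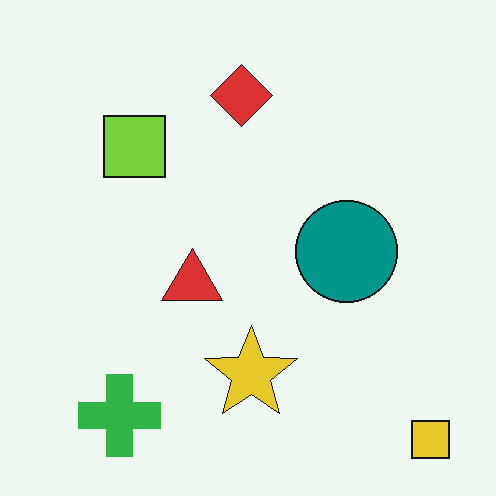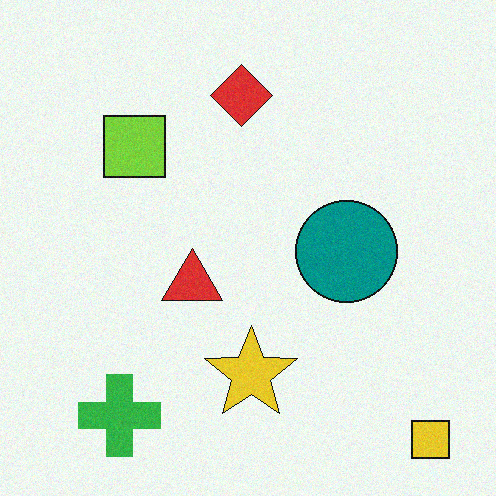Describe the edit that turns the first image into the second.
This is the original image degraded with subtle gaussian noise.

Random speckle covers the whole image, including the flat background.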